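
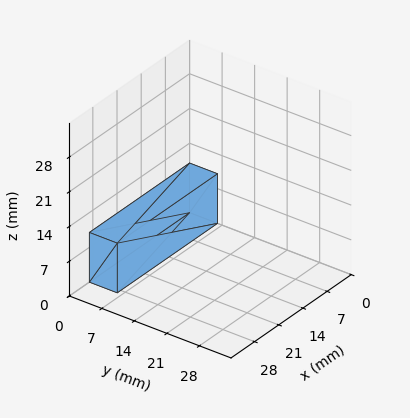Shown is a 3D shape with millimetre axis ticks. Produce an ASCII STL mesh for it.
Reading the render: the shape is a rectangular box, roughly 29 × 6 mm footprint and 10 mm tall (dimensions read to the nearest mm from the axis ticks). For the STL, each face is triangulated and given an outward normal.

solid part
  facet normal 0.0000 0.0000 -1.0000
    outer loop
      vertex 29.00 6.00 0.00
      vertex 29.00 0.00 0.00
      vertex 0.00 0.00 0.00
    endloop
  endfacet
  facet normal 0.0000 0.0000 -1.0000
    outer loop
      vertex 0.00 6.00 0.00
      vertex 29.00 6.00 0.00
      vertex 0.00 0.00 0.00
    endloop
  endfacet
  facet normal 0.0000 0.0000 1.0000
    outer loop
      vertex 0.00 0.00 10.00
      vertex 29.00 0.00 10.00
      vertex 29.00 6.00 10.00
    endloop
  endfacet
  facet normal 0.0000 0.0000 1.0000
    outer loop
      vertex 0.00 0.00 10.00
      vertex 29.00 6.00 10.00
      vertex 0.00 6.00 10.00
    endloop
  endfacet
  facet normal 0.0000 -1.0000 0.0000
    outer loop
      vertex 0.00 0.00 0.00
      vertex 29.00 0.00 0.00
      vertex 29.00 0.00 10.00
    endloop
  endfacet
  facet normal 0.0000 -1.0000 0.0000
    outer loop
      vertex 0.00 0.00 0.00
      vertex 29.00 0.00 10.00
      vertex 0.00 0.00 10.00
    endloop
  endfacet
  facet normal 0.0000 1.0000 0.0000
    outer loop
      vertex 29.00 6.00 10.00
      vertex 29.00 6.00 0.00
      vertex 0.00 6.00 0.00
    endloop
  endfacet
  facet normal 0.0000 1.0000 0.0000
    outer loop
      vertex 0.00 6.00 10.00
      vertex 29.00 6.00 10.00
      vertex 0.00 6.00 0.00
    endloop
  endfacet
  facet normal -1.0000 0.0000 0.0000
    outer loop
      vertex 0.00 6.00 10.00
      vertex 0.00 6.00 0.00
      vertex 0.00 0.00 0.00
    endloop
  endfacet
  facet normal -1.0000 0.0000 0.0000
    outer loop
      vertex 0.00 0.00 10.00
      vertex 0.00 6.00 10.00
      vertex 0.00 0.00 0.00
    endloop
  endfacet
  facet normal 1.0000 0.0000 0.0000
    outer loop
      vertex 29.00 0.00 0.00
      vertex 29.00 6.00 0.00
      vertex 29.00 6.00 10.00
    endloop
  endfacet
  facet normal 1.0000 0.0000 0.0000
    outer loop
      vertex 29.00 0.00 0.00
      vertex 29.00 6.00 10.00
      vertex 29.00 0.00 10.00
    endloop
  endfacet
endsolid part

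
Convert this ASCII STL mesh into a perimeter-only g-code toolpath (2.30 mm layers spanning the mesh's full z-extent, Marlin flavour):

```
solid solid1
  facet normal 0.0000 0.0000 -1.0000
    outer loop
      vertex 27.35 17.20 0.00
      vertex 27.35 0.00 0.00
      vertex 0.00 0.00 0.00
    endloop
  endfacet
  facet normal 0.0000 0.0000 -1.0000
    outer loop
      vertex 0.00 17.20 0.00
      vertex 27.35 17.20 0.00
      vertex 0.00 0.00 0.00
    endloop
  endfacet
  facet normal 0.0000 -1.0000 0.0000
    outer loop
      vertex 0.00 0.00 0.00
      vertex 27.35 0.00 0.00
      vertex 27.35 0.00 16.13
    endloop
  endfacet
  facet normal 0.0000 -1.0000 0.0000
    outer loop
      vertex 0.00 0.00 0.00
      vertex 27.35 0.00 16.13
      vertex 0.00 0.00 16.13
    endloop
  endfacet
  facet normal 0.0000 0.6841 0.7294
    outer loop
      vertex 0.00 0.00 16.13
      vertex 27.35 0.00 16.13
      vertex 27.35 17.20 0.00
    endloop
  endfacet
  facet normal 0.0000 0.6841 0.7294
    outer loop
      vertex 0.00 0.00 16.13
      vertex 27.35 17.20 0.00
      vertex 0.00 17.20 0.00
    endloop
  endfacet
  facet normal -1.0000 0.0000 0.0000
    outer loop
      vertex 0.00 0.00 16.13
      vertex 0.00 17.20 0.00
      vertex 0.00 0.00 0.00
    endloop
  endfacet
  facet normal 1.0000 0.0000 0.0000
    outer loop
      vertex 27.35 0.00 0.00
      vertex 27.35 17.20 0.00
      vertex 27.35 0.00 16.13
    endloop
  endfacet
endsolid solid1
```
; perimeter-only toolpath
G21 ; units = mm
G90 ; absolute positioning
G28 ; home
; layer 1
G0 Z2.30
G0 X0.00 Y0.00
G1 X27.35 Y0.00
G1 X27.35 Y14.74
G1 X0.00 Y14.74
G1 X0.00 Y0.00
; layer 2
G0 Z4.61
G0 X0.00 Y0.00
G1 X27.35 Y0.00
G1 X27.35 Y12.29
G1 X0.00 Y12.29
G1 X0.00 Y0.00
; layer 3
G0 Z6.91
G0 X0.00 Y0.00
G1 X27.35 Y0.00
G1 X27.35 Y9.83
G1 X0.00 Y9.83
G1 X0.00 Y0.00
; layer 4
G0 Z9.22
G0 X0.00 Y0.00
G1 X27.35 Y0.00
G1 X27.35 Y7.37
G1 X0.00 Y7.37
G1 X0.00 Y0.00
; layer 5
G0 Z11.52
G0 X0.00 Y0.00
G1 X27.35 Y0.00
G1 X27.35 Y4.91
G1 X0.00 Y4.91
G1 X0.00 Y0.00
; layer 6
G0 Z13.83
G0 X0.00 Y0.00
G1 X27.35 Y0.00
G1 X27.35 Y2.46
G1 X0.00 Y2.46
G1 X0.00 Y0.00
M2 ; end

The solid is a wedge (ramp): 27.4 × 17.2 mm base, rising to 16.1 mm along the y=0 edge and sloping linearly to z=0 at y=17.2. Slicing at Δz = 2.30 mm — 7 equal slices spanning the solid's height, so layer i sits at z = i·h/7 — gives 6 non-empty perimeters. Each is a 4-segment closed polygon; G0 lifts to the layer z and rapids to the start vertex, then G1 traces the edges. The cross-section shrinks linearly with z (the slice at the apex is degenerate and omitted).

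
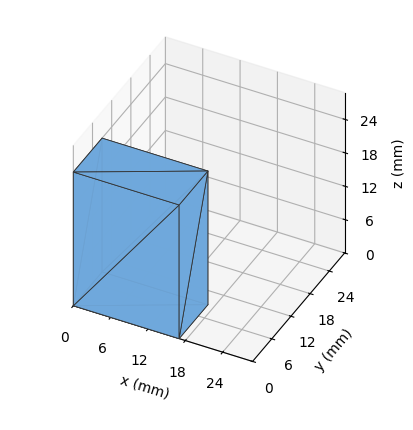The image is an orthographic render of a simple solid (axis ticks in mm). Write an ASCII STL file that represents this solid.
Reading the render: the shape is a rectangular box, roughly 17 × 9 mm footprint and 24 mm tall (dimensions read to the nearest mm from the axis ticks). For the STL, each face is triangulated and given an outward normal.

solid part
  facet normal 0.0000 0.0000 -1.0000
    outer loop
      vertex 17.00 9.00 0.00
      vertex 17.00 0.00 0.00
      vertex 0.00 0.00 0.00
    endloop
  endfacet
  facet normal 0.0000 0.0000 -1.0000
    outer loop
      vertex 0.00 9.00 0.00
      vertex 17.00 9.00 0.00
      vertex 0.00 0.00 0.00
    endloop
  endfacet
  facet normal 0.0000 0.0000 1.0000
    outer loop
      vertex 0.00 0.00 24.00
      vertex 17.00 0.00 24.00
      vertex 17.00 9.00 24.00
    endloop
  endfacet
  facet normal 0.0000 0.0000 1.0000
    outer loop
      vertex 0.00 0.00 24.00
      vertex 17.00 9.00 24.00
      vertex 0.00 9.00 24.00
    endloop
  endfacet
  facet normal 0.0000 -1.0000 0.0000
    outer loop
      vertex 0.00 0.00 0.00
      vertex 17.00 0.00 0.00
      vertex 17.00 0.00 24.00
    endloop
  endfacet
  facet normal 0.0000 -1.0000 0.0000
    outer loop
      vertex 0.00 0.00 0.00
      vertex 17.00 0.00 24.00
      vertex 0.00 0.00 24.00
    endloop
  endfacet
  facet normal 0.0000 1.0000 0.0000
    outer loop
      vertex 17.00 9.00 24.00
      vertex 17.00 9.00 0.00
      vertex 0.00 9.00 0.00
    endloop
  endfacet
  facet normal 0.0000 1.0000 0.0000
    outer loop
      vertex 0.00 9.00 24.00
      vertex 17.00 9.00 24.00
      vertex 0.00 9.00 0.00
    endloop
  endfacet
  facet normal -1.0000 0.0000 0.0000
    outer loop
      vertex 0.00 9.00 24.00
      vertex 0.00 9.00 0.00
      vertex 0.00 0.00 0.00
    endloop
  endfacet
  facet normal -1.0000 0.0000 0.0000
    outer loop
      vertex 0.00 0.00 24.00
      vertex 0.00 9.00 24.00
      vertex 0.00 0.00 0.00
    endloop
  endfacet
  facet normal 1.0000 0.0000 0.0000
    outer loop
      vertex 17.00 0.00 0.00
      vertex 17.00 9.00 0.00
      vertex 17.00 9.00 24.00
    endloop
  endfacet
  facet normal 1.0000 0.0000 0.0000
    outer loop
      vertex 17.00 0.00 0.00
      vertex 17.00 9.00 24.00
      vertex 17.00 0.00 24.00
    endloop
  endfacet
endsolid part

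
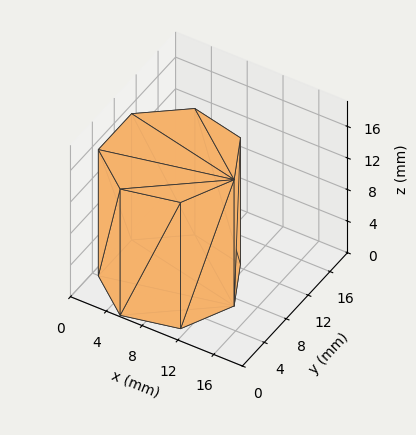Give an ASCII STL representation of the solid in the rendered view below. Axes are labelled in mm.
Reading the render: the shape is a regular 7-sided prism (a cylinder approximated with 7 flat sides), circumscribed radius ≈ 7 mm, height ≈ 16 mm (dimensions read to the nearest mm from the axis ticks). For the STL, each face is triangulated and given an outward normal.

solid part
  facet normal 0.0000 0.0000 -1.0000
    outer loop
      vertex 5.44 13.82 0.00
      vertex 11.36 12.47 0.00
      vertex 14.00 7.00 0.00
    endloop
  endfacet
  facet normal 0.0000 0.0000 -1.0000
    outer loop
      vertex 0.69 10.04 0.00
      vertex 5.44 13.82 0.00
      vertex 14.00 7.00 0.00
    endloop
  endfacet
  facet normal 0.0000 0.0000 -1.0000
    outer loop
      vertex 0.69 3.96 0.00
      vertex 0.69 10.04 0.00
      vertex 14.00 7.00 0.00
    endloop
  endfacet
  facet normal 0.0000 0.0000 -1.0000
    outer loop
      vertex 5.44 0.18 0.00
      vertex 0.69 3.96 0.00
      vertex 14.00 7.00 0.00
    endloop
  endfacet
  facet normal 0.0000 0.0000 -1.0000
    outer loop
      vertex 11.36 1.53 0.00
      vertex 5.44 0.18 0.00
      vertex 14.00 7.00 0.00
    endloop
  endfacet
  facet normal 0.0000 0.0000 1.0000
    outer loop
      vertex 14.00 7.00 16.00
      vertex 11.36 12.47 16.00
      vertex 5.44 13.82 16.00
    endloop
  endfacet
  facet normal 0.0000 0.0000 1.0000
    outer loop
      vertex 14.00 7.00 16.00
      vertex 5.44 13.82 16.00
      vertex 0.69 10.04 16.00
    endloop
  endfacet
  facet normal 0.0000 0.0000 1.0000
    outer loop
      vertex 14.00 7.00 16.00
      vertex 0.69 10.04 16.00
      vertex 0.69 3.96 16.00
    endloop
  endfacet
  facet normal 0.0000 0.0000 1.0000
    outer loop
      vertex 14.00 7.00 16.00
      vertex 0.69 3.96 16.00
      vertex 5.44 0.18 16.00
    endloop
  endfacet
  facet normal 0.0000 0.0000 1.0000
    outer loop
      vertex 14.00 7.00 16.00
      vertex 5.44 0.18 16.00
      vertex 11.36 1.53 16.00
    endloop
  endfacet
  facet normal 0.9006 0.4347 0.0000
    outer loop
      vertex 14.00 7.00 0.00
      vertex 11.36 12.47 0.00
      vertex 11.36 12.47 16.00
    endloop
  endfacet
  facet normal 0.9006 0.4347 0.0000
    outer loop
      vertex 14.00 7.00 0.00
      vertex 11.36 12.47 16.00
      vertex 14.00 7.00 16.00
    endloop
  endfacet
  facet normal 0.2223 0.9750 0.0000
    outer loop
      vertex 11.36 12.47 0.00
      vertex 5.44 13.82 0.00
      vertex 5.44 13.82 16.00
    endloop
  endfacet
  facet normal 0.2223 0.9750 0.0000
    outer loop
      vertex 11.36 12.47 0.00
      vertex 5.44 13.82 16.00
      vertex 11.36 12.47 16.00
    endloop
  endfacet
  facet normal -0.6227 0.7825 0.0000
    outer loop
      vertex 5.44 13.82 0.00
      vertex 0.69 10.04 0.00
      vertex 0.69 10.04 16.00
    endloop
  endfacet
  facet normal -0.6227 0.7825 0.0000
    outer loop
      vertex 5.44 13.82 0.00
      vertex 0.69 10.04 16.00
      vertex 5.44 13.82 16.00
    endloop
  endfacet
  facet normal -1.0000 0.0000 0.0000
    outer loop
      vertex 0.69 10.04 0.00
      vertex 0.69 3.96 0.00
      vertex 0.69 3.96 16.00
    endloop
  endfacet
  facet normal -1.0000 0.0000 0.0000
    outer loop
      vertex 0.69 10.04 0.00
      vertex 0.69 3.96 16.00
      vertex 0.69 10.04 16.00
    endloop
  endfacet
  facet normal -0.6227 -0.7825 0.0000
    outer loop
      vertex 0.69 3.96 0.00
      vertex 5.44 0.18 0.00
      vertex 5.44 0.18 16.00
    endloop
  endfacet
  facet normal -0.6227 -0.7825 0.0000
    outer loop
      vertex 0.69 3.96 0.00
      vertex 5.44 0.18 16.00
      vertex 0.69 3.96 16.00
    endloop
  endfacet
  facet normal 0.2223 -0.9750 0.0000
    outer loop
      vertex 5.44 0.18 0.00
      vertex 11.36 1.53 0.00
      vertex 11.36 1.53 16.00
    endloop
  endfacet
  facet normal 0.2223 -0.9750 0.0000
    outer loop
      vertex 5.44 0.18 0.00
      vertex 11.36 1.53 16.00
      vertex 5.44 0.18 16.00
    endloop
  endfacet
  facet normal 0.9006 -0.4347 0.0000
    outer loop
      vertex 11.36 1.53 0.00
      vertex 14.00 7.00 0.00
      vertex 14.00 7.00 16.00
    endloop
  endfacet
  facet normal 0.9006 -0.4347 0.0000
    outer loop
      vertex 11.36 1.53 0.00
      vertex 14.00 7.00 16.00
      vertex 11.36 1.53 16.00
    endloop
  endfacet
endsolid part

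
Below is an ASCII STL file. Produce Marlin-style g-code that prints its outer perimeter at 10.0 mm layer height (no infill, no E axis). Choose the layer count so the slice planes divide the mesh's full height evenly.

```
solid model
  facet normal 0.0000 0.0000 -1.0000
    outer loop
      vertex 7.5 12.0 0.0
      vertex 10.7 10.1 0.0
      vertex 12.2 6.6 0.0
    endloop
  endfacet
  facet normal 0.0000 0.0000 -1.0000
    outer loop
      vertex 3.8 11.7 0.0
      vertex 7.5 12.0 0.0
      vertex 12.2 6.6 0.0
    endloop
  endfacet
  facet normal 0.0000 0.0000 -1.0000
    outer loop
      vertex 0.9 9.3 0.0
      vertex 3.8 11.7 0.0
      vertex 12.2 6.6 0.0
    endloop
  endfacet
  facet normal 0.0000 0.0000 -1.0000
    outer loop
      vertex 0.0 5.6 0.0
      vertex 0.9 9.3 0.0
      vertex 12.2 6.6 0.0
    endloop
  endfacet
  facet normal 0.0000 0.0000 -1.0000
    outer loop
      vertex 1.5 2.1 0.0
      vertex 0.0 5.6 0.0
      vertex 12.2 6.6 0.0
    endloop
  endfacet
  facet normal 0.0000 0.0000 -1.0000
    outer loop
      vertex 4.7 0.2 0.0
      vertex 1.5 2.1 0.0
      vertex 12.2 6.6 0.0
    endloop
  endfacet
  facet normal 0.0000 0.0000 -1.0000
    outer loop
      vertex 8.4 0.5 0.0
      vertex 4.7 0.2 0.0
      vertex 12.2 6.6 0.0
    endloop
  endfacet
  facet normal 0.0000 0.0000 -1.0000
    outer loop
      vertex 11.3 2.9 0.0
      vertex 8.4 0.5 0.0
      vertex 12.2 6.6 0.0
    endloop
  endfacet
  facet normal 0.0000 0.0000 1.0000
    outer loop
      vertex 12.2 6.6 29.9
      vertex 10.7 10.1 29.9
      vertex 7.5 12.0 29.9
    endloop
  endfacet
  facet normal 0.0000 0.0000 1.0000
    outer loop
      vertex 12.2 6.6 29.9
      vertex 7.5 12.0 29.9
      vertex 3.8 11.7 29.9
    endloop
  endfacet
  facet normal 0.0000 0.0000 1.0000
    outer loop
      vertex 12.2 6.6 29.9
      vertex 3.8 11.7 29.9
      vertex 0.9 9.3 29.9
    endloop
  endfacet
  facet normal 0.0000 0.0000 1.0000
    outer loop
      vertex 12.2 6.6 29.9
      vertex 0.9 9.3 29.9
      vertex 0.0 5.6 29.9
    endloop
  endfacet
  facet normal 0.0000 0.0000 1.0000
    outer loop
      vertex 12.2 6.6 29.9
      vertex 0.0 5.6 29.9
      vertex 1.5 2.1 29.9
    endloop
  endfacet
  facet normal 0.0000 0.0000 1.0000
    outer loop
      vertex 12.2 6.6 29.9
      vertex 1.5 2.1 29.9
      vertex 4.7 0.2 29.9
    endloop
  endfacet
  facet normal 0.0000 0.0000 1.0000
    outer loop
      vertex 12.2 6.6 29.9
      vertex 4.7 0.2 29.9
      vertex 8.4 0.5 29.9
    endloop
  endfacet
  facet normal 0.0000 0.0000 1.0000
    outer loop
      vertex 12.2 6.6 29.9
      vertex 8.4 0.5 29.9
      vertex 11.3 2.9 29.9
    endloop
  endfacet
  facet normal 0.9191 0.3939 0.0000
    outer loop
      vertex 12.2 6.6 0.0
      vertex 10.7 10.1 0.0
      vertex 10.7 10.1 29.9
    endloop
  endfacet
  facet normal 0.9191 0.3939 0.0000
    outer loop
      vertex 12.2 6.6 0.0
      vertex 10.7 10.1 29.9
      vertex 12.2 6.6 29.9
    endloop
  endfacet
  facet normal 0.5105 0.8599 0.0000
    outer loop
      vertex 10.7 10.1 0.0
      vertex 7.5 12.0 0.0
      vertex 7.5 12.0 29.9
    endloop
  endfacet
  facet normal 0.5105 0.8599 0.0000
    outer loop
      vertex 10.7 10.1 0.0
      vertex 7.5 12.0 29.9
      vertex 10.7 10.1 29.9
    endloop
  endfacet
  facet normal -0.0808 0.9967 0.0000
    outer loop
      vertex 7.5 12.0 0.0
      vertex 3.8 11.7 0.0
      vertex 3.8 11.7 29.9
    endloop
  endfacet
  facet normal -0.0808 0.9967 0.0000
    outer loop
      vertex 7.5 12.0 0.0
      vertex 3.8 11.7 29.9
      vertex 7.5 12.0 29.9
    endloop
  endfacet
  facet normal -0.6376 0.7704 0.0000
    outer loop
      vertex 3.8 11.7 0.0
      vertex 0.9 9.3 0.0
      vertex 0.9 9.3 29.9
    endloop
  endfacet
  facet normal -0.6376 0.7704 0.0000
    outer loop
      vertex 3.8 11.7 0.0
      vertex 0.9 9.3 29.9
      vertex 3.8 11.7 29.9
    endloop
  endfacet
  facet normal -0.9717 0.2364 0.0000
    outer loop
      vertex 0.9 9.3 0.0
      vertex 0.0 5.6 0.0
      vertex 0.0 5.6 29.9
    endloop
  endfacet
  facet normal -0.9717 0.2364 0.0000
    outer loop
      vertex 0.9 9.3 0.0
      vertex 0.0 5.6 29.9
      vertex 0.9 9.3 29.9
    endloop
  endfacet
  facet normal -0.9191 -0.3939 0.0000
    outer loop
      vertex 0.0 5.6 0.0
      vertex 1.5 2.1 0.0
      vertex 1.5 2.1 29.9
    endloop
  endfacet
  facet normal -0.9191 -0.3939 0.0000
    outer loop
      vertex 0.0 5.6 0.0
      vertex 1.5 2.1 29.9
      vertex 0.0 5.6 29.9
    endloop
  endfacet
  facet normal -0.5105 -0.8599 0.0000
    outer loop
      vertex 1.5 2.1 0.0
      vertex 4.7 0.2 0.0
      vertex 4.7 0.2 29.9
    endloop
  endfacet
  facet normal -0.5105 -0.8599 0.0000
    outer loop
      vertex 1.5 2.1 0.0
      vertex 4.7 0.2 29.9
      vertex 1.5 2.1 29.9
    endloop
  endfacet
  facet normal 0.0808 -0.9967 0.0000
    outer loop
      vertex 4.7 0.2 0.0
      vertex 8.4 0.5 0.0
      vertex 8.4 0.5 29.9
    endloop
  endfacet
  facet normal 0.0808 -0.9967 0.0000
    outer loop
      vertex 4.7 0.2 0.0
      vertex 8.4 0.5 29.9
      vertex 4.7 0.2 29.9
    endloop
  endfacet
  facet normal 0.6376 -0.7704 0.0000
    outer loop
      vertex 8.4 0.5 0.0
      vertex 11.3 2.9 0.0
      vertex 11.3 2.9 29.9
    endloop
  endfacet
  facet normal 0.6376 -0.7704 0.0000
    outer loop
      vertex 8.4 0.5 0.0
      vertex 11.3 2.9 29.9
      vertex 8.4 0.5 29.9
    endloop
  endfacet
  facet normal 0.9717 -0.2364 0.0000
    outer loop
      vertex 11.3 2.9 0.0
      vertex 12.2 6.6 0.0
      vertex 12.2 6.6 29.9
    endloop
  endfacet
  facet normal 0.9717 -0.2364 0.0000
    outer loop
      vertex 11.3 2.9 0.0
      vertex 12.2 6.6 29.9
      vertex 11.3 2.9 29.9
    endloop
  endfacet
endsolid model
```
; perimeter-only toolpath
G21 ; units = mm
G90 ; absolute positioning
G28 ; home
; layer 1
G0 Z10.0
G0 X12.2 Y6.6
G1 X10.7 Y10.1
G1 X7.5 Y12.0
G1 X3.8 Y11.7
G1 X0.9 Y9.3
G1 X0.0 Y5.6
G1 X1.5 Y2.1
G1 X4.7 Y0.2
G1 X8.4 Y0.5
G1 X11.3 Y2.9
G1 X12.2 Y6.6
; layer 2
G0 Z19.9
G0 X12.2 Y6.6
G1 X10.7 Y10.1
G1 X7.5 Y12.0
G1 X3.8 Y11.7
G1 X0.9 Y9.3
G1 X0.0 Y5.6
G1 X1.5 Y2.1
G1 X4.7 Y0.2
G1 X8.4 Y0.5
G1 X11.3 Y2.9
G1 X12.2 Y6.6
; layer 3
G0 Z29.9
G0 X12.2 Y6.6
G1 X10.7 Y10.1
G1 X7.5 Y12.0
G1 X3.8 Y11.7
G1 X0.9 Y9.3
G1 X0.0 Y5.6
G1 X1.5 Y2.1
G1 X4.7 Y0.2
G1 X8.4 Y0.5
G1 X11.3 Y2.9
G1 X12.2 Y6.6
M2 ; end

The solid is a regular 10-sided prism (a cylinder approximated with 10 flat sides), circumscribed radius ≈ 6.1 mm, height ≈ 29.9 mm. Slicing at Δz = 10.0 mm — 3 equal slices spanning the solid's height, so layer i sits at z = i·h/3 — gives 3 non-empty perimeters. Each is a 10-segment closed polygon; G0 lifts to the layer z and rapids to the start vertex, then G1 traces the edges.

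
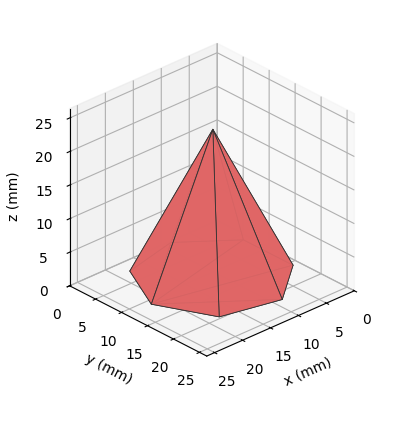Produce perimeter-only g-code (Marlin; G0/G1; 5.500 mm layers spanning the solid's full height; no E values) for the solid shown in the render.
Reading the render: the shape is a regular 7-sided pyramid, base circumscribed radius ≈ 11 mm, apex at z ≈ 22 mm (dimensions read to the nearest mm from the axis ticks). For the g-code, the solid's height is divided into equal slices at the stated Δz and each level perimeter traced with G1 moves after a G0 lift.

; perimeter-only toolpath
G21 ; units = mm
G90 ; absolute positioning
G28 ; home
; layer 1
G0 Z5.500
G0 X19.250 Y11.000
G1 X16.143 Y17.450
G1 X9.164 Y19.043
G1 X3.567 Y14.580
G1 X3.567 Y7.420
G1 X9.164 Y2.957
G1 X16.143 Y4.550
G1 X19.250 Y11.000
; layer 2
G0 Z11.000
G0 X16.500 Y11.000
G1 X14.429 Y15.300
G1 X9.776 Y16.362
G1 X6.045 Y13.386
G1 X6.045 Y8.614
G1 X9.776 Y5.638
G1 X14.429 Y6.700
G1 X16.500 Y11.000
; layer 3
G0 Z16.500
G0 X13.750 Y11.000
G1 X12.715 Y13.150
G1 X10.388 Y13.681
G1 X8.522 Y12.193
G1 X8.522 Y9.807
G1 X10.388 Y8.319
G1 X12.715 Y8.850
G1 X13.750 Y11.000
M2 ; end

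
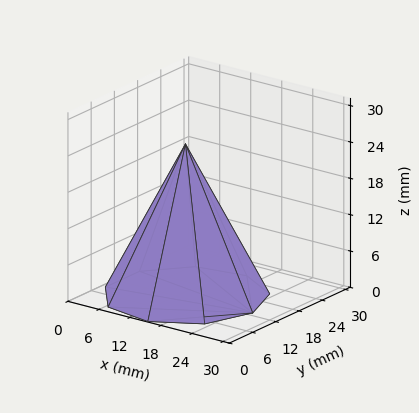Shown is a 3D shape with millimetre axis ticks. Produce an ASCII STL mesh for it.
Reading the render: the shape is a regular 9-sided pyramid, base circumscribed radius ≈ 13 mm, apex at z ≈ 25 mm (dimensions read to the nearest mm from the axis ticks). For the STL, each face is triangulated and given an outward normal.

solid part
  facet normal 0.0000 0.0000 -1.0000
    outer loop
      vertex 15.3 25.8 0.0
      vertex 23.0 21.4 0.0
      vertex 26.0 13.0 0.0
    endloop
  endfacet
  facet normal 0.0000 0.0000 -1.0000
    outer loop
      vertex 6.5 24.3 0.0
      vertex 15.3 25.8 0.0
      vertex 26.0 13.0 0.0
    endloop
  endfacet
  facet normal 0.0000 0.0000 -1.0000
    outer loop
      vertex 0.8 17.4 0.0
      vertex 6.5 24.3 0.0
      vertex 26.0 13.0 0.0
    endloop
  endfacet
  facet normal 0.0000 0.0000 -1.0000
    outer loop
      vertex 0.8 8.6 0.0
      vertex 0.8 17.4 0.0
      vertex 26.0 13.0 0.0
    endloop
  endfacet
  facet normal 0.0000 0.0000 -1.0000
    outer loop
      vertex 6.5 1.7 0.0
      vertex 0.8 8.6 0.0
      vertex 26.0 13.0 0.0
    endloop
  endfacet
  facet normal 0.0000 0.0000 -1.0000
    outer loop
      vertex 15.3 0.2 0.0
      vertex 6.5 1.7 0.0
      vertex 26.0 13.0 0.0
    endloop
  endfacet
  facet normal 0.0000 0.0000 -1.0000
    outer loop
      vertex 23.0 4.6 0.0
      vertex 15.3 0.2 0.0
      vertex 26.0 13.0 0.0
    endloop
  endfacet
  facet normal 0.8458 0.3021 0.4398
    outer loop
      vertex 26.0 13.0 0.0
      vertex 23.0 21.4 0.0
      vertex 13.0 13.0 25.0
    endloop
  endfacet
  facet normal 0.4455 0.7796 0.4401
    outer loop
      vertex 23.0 21.4 0.0
      vertex 15.3 25.8 0.0
      vertex 13.0 13.0 25.0
    endloop
  endfacet
  facet normal -0.1509 0.8855 0.4395
    outer loop
      vertex 15.3 25.8 0.0
      vertex 6.5 24.3 0.0
      vertex 13.0 13.0 25.0
    endloop
  endfacet
  facet normal -0.6928 0.5723 0.4388
    outer loop
      vertex 6.5 24.3 0.0
      vertex 0.8 17.4 0.0
      vertex 13.0 13.0 25.0
    endloop
  endfacet
  facet normal -0.8987 0.0000 0.4386
    outer loop
      vertex 0.8 17.4 0.0
      vertex 0.8 8.6 0.0
      vertex 13.0 13.0 25.0
    endloop
  endfacet
  facet normal -0.6928 -0.5723 0.4388
    outer loop
      vertex 0.8 8.6 0.0
      vertex 6.5 1.7 0.0
      vertex 13.0 13.0 25.0
    endloop
  endfacet
  facet normal -0.1509 -0.8855 0.4395
    outer loop
      vertex 6.5 1.7 0.0
      vertex 15.3 0.2 0.0
      vertex 13.0 13.0 25.0
    endloop
  endfacet
  facet normal 0.4455 -0.7796 0.4401
    outer loop
      vertex 15.3 0.2 0.0
      vertex 23.0 4.6 0.0
      vertex 13.0 13.0 25.0
    endloop
  endfacet
  facet normal 0.8458 -0.3021 0.4398
    outer loop
      vertex 23.0 4.6 0.0
      vertex 26.0 13.0 0.0
      vertex 13.0 13.0 25.0
    endloop
  endfacet
endsolid part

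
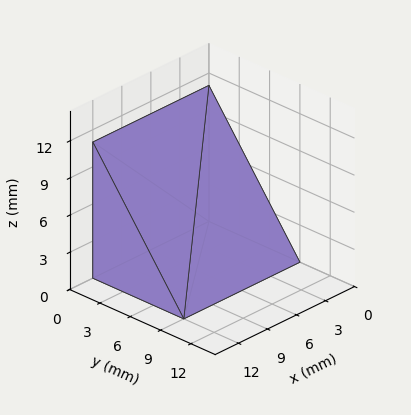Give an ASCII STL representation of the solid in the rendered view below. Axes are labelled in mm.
Reading the render: the shape is a wedge (ramp): 12 × 9 mm base, rising to 11 mm along the y=0 edge and sloping linearly to z=0 at y=9 (dimensions read to the nearest mm from the axis ticks). For the STL, each face is triangulated and given an outward normal.

solid part
  facet normal 0.0000 0.0000 -1.0000
    outer loop
      vertex 12.00 9.00 0.00
      vertex 12.00 0.00 0.00
      vertex 0.00 0.00 0.00
    endloop
  endfacet
  facet normal 0.0000 0.0000 -1.0000
    outer loop
      vertex 0.00 9.00 0.00
      vertex 12.00 9.00 0.00
      vertex 0.00 0.00 0.00
    endloop
  endfacet
  facet normal 0.0000 -1.0000 0.0000
    outer loop
      vertex 0.00 0.00 0.00
      vertex 12.00 0.00 0.00
      vertex 12.00 0.00 11.00
    endloop
  endfacet
  facet normal 0.0000 -1.0000 0.0000
    outer loop
      vertex 0.00 0.00 0.00
      vertex 12.00 0.00 11.00
      vertex 0.00 0.00 11.00
    endloop
  endfacet
  facet normal 0.0000 0.7740 0.6332
    outer loop
      vertex 0.00 0.00 11.00
      vertex 12.00 0.00 11.00
      vertex 12.00 9.00 0.00
    endloop
  endfacet
  facet normal 0.0000 0.7740 0.6332
    outer loop
      vertex 0.00 0.00 11.00
      vertex 12.00 9.00 0.00
      vertex 0.00 9.00 0.00
    endloop
  endfacet
  facet normal -1.0000 0.0000 0.0000
    outer loop
      vertex 0.00 0.00 11.00
      vertex 0.00 9.00 0.00
      vertex 0.00 0.00 0.00
    endloop
  endfacet
  facet normal 1.0000 0.0000 0.0000
    outer loop
      vertex 12.00 0.00 0.00
      vertex 12.00 9.00 0.00
      vertex 12.00 0.00 11.00
    endloop
  endfacet
endsolid part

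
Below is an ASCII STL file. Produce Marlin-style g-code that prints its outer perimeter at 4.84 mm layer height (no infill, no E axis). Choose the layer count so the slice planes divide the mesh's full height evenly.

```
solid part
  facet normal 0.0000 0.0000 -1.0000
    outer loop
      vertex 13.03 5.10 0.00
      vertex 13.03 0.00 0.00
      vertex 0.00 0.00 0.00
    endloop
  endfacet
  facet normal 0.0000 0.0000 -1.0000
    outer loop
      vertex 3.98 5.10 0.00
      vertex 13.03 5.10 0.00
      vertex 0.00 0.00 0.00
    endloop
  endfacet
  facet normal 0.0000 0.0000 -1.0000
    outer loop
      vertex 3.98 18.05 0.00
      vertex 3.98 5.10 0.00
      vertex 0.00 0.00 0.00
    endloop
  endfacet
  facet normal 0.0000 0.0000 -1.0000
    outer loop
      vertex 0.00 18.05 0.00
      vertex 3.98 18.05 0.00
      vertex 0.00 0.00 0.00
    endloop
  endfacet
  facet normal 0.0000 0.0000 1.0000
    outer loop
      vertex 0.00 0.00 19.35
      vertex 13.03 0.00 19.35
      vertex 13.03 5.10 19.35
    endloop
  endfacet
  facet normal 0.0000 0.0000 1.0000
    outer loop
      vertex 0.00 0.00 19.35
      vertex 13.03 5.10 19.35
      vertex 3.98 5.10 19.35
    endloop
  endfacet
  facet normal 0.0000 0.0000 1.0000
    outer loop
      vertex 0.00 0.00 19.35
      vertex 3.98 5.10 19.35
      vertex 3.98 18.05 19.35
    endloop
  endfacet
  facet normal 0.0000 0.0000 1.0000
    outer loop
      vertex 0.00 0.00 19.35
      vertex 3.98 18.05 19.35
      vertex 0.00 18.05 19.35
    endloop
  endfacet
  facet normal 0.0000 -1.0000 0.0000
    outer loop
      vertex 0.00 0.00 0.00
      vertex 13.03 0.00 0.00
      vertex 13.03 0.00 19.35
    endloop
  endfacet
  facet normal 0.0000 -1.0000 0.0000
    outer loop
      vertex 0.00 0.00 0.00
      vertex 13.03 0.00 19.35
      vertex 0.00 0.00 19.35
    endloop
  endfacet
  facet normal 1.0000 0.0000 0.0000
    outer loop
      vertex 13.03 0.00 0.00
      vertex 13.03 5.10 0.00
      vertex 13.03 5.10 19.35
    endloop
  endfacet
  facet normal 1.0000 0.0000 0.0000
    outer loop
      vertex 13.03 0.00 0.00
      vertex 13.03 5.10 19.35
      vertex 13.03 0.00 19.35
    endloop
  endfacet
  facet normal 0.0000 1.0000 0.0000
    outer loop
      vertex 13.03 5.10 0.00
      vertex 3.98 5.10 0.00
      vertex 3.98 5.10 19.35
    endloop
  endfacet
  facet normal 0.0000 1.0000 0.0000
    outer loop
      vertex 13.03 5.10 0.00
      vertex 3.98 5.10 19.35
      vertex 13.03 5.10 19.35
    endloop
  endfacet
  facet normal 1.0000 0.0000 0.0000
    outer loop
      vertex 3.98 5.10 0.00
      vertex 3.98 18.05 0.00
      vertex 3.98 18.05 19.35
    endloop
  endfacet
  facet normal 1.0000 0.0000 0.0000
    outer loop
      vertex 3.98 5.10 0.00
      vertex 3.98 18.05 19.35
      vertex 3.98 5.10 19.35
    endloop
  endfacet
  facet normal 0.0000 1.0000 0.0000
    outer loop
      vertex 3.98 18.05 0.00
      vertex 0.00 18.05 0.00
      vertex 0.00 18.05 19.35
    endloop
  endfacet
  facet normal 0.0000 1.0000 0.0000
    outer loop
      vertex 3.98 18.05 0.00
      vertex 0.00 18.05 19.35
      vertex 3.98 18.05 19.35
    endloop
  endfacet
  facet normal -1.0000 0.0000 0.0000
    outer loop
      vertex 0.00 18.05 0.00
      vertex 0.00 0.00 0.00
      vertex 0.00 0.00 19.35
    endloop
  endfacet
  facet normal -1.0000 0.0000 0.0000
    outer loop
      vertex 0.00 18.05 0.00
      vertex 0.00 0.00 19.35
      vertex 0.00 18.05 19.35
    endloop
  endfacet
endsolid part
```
; perimeter-only toolpath
G21 ; units = mm
G90 ; absolute positioning
G28 ; home
; layer 1
G0 Z4.84
G0 X0.00 Y0.00
G1 X13.03 Y0.00
G1 X13.03 Y5.10
G1 X3.98 Y5.10
G1 X3.98 Y18.05
G1 X0.00 Y18.05
G1 X0.00 Y0.00
; layer 2
G0 Z9.68
G0 X0.00 Y0.00
G1 X13.03 Y0.00
G1 X13.03 Y5.10
G1 X3.98 Y5.10
G1 X3.98 Y18.05
G1 X0.00 Y18.05
G1 X0.00 Y0.00
; layer 3
G0 Z14.51
G0 X0.00 Y0.00
G1 X13.03 Y0.00
G1 X13.03 Y5.10
G1 X3.98 Y5.10
G1 X3.98 Y18.05
G1 X0.00 Y18.05
G1 X0.00 Y0.00
; layer 4
G0 Z19.35
G0 X0.00 Y0.00
G1 X13.03 Y0.00
G1 X13.03 Y5.10
G1 X3.98 Y5.10
G1 X3.98 Y18.05
G1 X0.00 Y18.05
G1 X0.00 Y0.00
M2 ; end

The solid is an L-shaped prism: outer 13 × 18.1 mm, arm thicknesses ≈ 5.1 mm (horizontal) and 3.98 mm (vertical), extruded 19.4 mm in z. Slicing at Δz = 4.84 mm — 4 equal slices spanning the solid's height, so layer i sits at z = i·h/4 — gives 4 non-empty perimeters. Each is a 6-segment closed polygon; G0 lifts to the layer z and rapids to the start vertex, then G1 traces the edges.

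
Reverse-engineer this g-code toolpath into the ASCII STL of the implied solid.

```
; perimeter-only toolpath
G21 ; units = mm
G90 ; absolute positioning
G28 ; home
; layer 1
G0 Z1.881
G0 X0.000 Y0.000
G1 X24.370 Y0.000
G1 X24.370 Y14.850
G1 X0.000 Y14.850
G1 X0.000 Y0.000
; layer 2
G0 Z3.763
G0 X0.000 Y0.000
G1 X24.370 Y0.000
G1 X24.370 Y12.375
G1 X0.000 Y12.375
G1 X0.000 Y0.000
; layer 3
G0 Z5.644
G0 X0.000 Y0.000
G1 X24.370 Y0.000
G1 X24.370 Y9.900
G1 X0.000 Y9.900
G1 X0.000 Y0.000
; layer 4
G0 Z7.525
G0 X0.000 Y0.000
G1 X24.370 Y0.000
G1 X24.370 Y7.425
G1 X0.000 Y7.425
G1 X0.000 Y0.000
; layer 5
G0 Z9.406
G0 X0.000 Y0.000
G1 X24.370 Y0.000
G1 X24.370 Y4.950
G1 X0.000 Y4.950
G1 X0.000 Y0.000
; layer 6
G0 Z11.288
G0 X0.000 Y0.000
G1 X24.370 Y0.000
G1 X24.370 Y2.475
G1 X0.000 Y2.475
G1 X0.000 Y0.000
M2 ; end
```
solid part
  facet normal 0.0000 0.0000 -1.0000
    outer loop
      vertex 24.370 17.325 0.000
      vertex 24.370 0.000 0.000
      vertex 0.000 0.000 0.000
    endloop
  endfacet
  facet normal 0.0000 0.0000 -1.0000
    outer loop
      vertex 0.000 17.325 0.000
      vertex 24.370 17.325 0.000
      vertex 0.000 0.000 0.000
    endloop
  endfacet
  facet normal 0.0000 -1.0000 0.0000
    outer loop
      vertex 0.000 0.000 0.000
      vertex 24.370 0.000 0.000
      vertex 24.370 0.000 13.169
    endloop
  endfacet
  facet normal 0.0000 -1.0000 0.0000
    outer loop
      vertex 0.000 0.000 0.000
      vertex 24.370 0.000 13.169
      vertex 0.000 0.000 13.169
    endloop
  endfacet
  facet normal 0.0000 0.6051 0.7961
    outer loop
      vertex 0.000 0.000 13.169
      vertex 24.370 0.000 13.169
      vertex 24.370 17.325 0.000
    endloop
  endfacet
  facet normal 0.0000 0.6051 0.7961
    outer loop
      vertex 0.000 0.000 13.169
      vertex 24.370 17.325 0.000
      vertex 0.000 17.325 0.000
    endloop
  endfacet
  facet normal -1.0000 0.0000 0.0000
    outer loop
      vertex 0.000 0.000 13.169
      vertex 0.000 17.325 0.000
      vertex 0.000 0.000 0.000
    endloop
  endfacet
  facet normal 1.0000 0.0000 0.0000
    outer loop
      vertex 24.370 0.000 0.000
      vertex 24.370 17.325 0.000
      vertex 24.370 0.000 13.169
    endloop
  endfacet
endsolid part

The G0 Z moves step by Δz≈1.881 mm. The G1 loops shrink linearly with z, so the solid tapers from its base footprint up to z≈13.2. Closing with a flat bottom cap and the tapered top and triangulating gives 8 facets — a wedge (ramp): 24.4 × 17.3 mm base, rising to 13.2 mm along the y=0 edge and sloping linearly to z=0 at y=17.3.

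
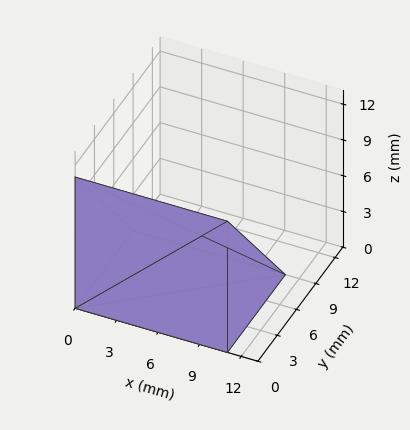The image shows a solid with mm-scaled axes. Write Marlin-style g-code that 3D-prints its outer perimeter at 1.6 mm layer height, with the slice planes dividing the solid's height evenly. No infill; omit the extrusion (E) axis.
Reading the render: the shape is a wedge (ramp): 11 × 9 mm base, rising to 11 mm along the y=0 edge and sloping linearly to z=0 at y=9 (dimensions read to the nearest mm from the axis ticks). For the g-code, the solid's height is divided into equal slices at the stated Δz and each level perimeter traced with G1 moves after a G0 lift.

; perimeter-only toolpath
G21 ; units = mm
G90 ; absolute positioning
G28 ; home
; layer 1
G0 Z1.6
G0 X0.0 Y0.0
G1 X11.0 Y0.0
G1 X11.0 Y7.7
G1 X0.0 Y7.7
G1 X0.0 Y0.0
; layer 2
G0 Z3.1
G0 X0.0 Y0.0
G1 X11.0 Y0.0
G1 X11.0 Y6.4
G1 X0.0 Y6.4
G1 X0.0 Y0.0
; layer 3
G0 Z4.7
G0 X0.0 Y0.0
G1 X11.0 Y0.0
G1 X11.0 Y5.1
G1 X0.0 Y5.1
G1 X0.0 Y0.0
; layer 4
G0 Z6.3
G0 X0.0 Y0.0
G1 X11.0 Y0.0
G1 X11.0 Y3.9
G1 X0.0 Y3.9
G1 X0.0 Y0.0
; layer 5
G0 Z7.9
G0 X0.0 Y0.0
G1 X11.0 Y0.0
G1 X11.0 Y2.6
G1 X0.0 Y2.6
G1 X0.0 Y0.0
; layer 6
G0 Z9.4
G0 X0.0 Y0.0
G1 X11.0 Y0.0
G1 X11.0 Y1.3
G1 X0.0 Y1.3
G1 X0.0 Y0.0
M2 ; end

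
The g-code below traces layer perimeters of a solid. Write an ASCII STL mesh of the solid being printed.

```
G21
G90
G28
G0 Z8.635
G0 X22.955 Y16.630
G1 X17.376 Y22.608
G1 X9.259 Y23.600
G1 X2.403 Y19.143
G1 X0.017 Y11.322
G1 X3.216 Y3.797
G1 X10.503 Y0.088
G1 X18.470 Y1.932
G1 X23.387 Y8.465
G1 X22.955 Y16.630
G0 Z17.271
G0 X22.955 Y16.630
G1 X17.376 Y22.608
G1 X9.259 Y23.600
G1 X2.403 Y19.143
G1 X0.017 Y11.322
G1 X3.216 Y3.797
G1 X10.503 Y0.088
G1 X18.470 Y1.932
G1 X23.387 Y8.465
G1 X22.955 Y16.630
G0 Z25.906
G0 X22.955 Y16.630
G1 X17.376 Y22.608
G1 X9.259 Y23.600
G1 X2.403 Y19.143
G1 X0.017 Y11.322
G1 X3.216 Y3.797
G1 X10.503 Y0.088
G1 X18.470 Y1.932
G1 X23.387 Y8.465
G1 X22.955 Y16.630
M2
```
solid part
  facet normal 0.0000 0.0000 -1.0000
    outer loop
      vertex 9.259 23.600 0.000
      vertex 17.376 22.608 0.000
      vertex 22.955 16.630 0.000
    endloop
  endfacet
  facet normal 0.0000 0.0000 -1.0000
    outer loop
      vertex 2.403 19.143 0.000
      vertex 9.259 23.600 0.000
      vertex 22.955 16.630 0.000
    endloop
  endfacet
  facet normal 0.0000 0.0000 -1.0000
    outer loop
      vertex 0.017 11.322 0.000
      vertex 2.403 19.143 0.000
      vertex 22.955 16.630 0.000
    endloop
  endfacet
  facet normal 0.0000 0.0000 -1.0000
    outer loop
      vertex 3.216 3.797 0.000
      vertex 0.017 11.322 0.000
      vertex 22.955 16.630 0.000
    endloop
  endfacet
  facet normal 0.0000 0.0000 -1.0000
    outer loop
      vertex 10.503 0.088 0.000
      vertex 3.216 3.797 0.000
      vertex 22.955 16.630 0.000
    endloop
  endfacet
  facet normal 0.0000 0.0000 -1.0000
    outer loop
      vertex 18.470 1.932 0.000
      vertex 10.503 0.088 0.000
      vertex 22.955 16.630 0.000
    endloop
  endfacet
  facet normal 0.0000 0.0000 -1.0000
    outer loop
      vertex 23.387 8.465 0.000
      vertex 18.470 1.932 0.000
      vertex 22.955 16.630 0.000
    endloop
  endfacet
  facet normal 0.0000 0.0000 1.0000
    outer loop
      vertex 22.955 16.630 25.906
      vertex 17.376 22.608 25.906
      vertex 9.259 23.600 25.906
    endloop
  endfacet
  facet normal 0.0000 0.0000 1.0000
    outer loop
      vertex 22.955 16.630 25.906
      vertex 9.259 23.600 25.906
      vertex 2.403 19.143 25.906
    endloop
  endfacet
  facet normal 0.0000 0.0000 1.0000
    outer loop
      vertex 22.955 16.630 25.906
      vertex 2.403 19.143 25.906
      vertex 0.017 11.322 25.906
    endloop
  endfacet
  facet normal 0.0000 0.0000 1.0000
    outer loop
      vertex 22.955 16.630 25.906
      vertex 0.017 11.322 25.906
      vertex 3.216 3.797 25.906
    endloop
  endfacet
  facet normal 0.0000 0.0000 1.0000
    outer loop
      vertex 22.955 16.630 25.906
      vertex 3.216 3.797 25.906
      vertex 10.503 0.088 25.906
    endloop
  endfacet
  facet normal 0.0000 0.0000 1.0000
    outer loop
      vertex 22.955 16.630 25.906
      vertex 10.503 0.088 25.906
      vertex 18.470 1.932 25.906
    endloop
  endfacet
  facet normal 0.0000 0.0000 1.0000
    outer loop
      vertex 22.955 16.630 25.906
      vertex 18.470 1.932 25.906
      vertex 23.387 8.465 25.906
    endloop
  endfacet
  facet normal 0.7311 0.6823 0.0000
    outer loop
      vertex 22.955 16.630 0.000
      vertex 17.376 22.608 0.000
      vertex 17.376 22.608 25.906
    endloop
  endfacet
  facet normal 0.7311 0.6823 0.0000
    outer loop
      vertex 22.955 16.630 0.000
      vertex 17.376 22.608 25.906
      vertex 22.955 16.630 25.906
    endloop
  endfacet
  facet normal 0.1213 0.9926 0.0000
    outer loop
      vertex 17.376 22.608 0.000
      vertex 9.259 23.600 0.000
      vertex 9.259 23.600 25.906
    endloop
  endfacet
  facet normal 0.1213 0.9926 0.0000
    outer loop
      vertex 17.376 22.608 0.000
      vertex 9.259 23.600 25.906
      vertex 17.376 22.608 25.906
    endloop
  endfacet
  facet normal -0.5450 0.8384 0.0000
    outer loop
      vertex 9.259 23.600 0.000
      vertex 2.403 19.143 0.000
      vertex 2.403 19.143 25.906
    endloop
  endfacet
  facet normal -0.5450 0.8384 0.0000
    outer loop
      vertex 9.259 23.600 0.000
      vertex 2.403 19.143 25.906
      vertex 9.259 23.600 25.906
    endloop
  endfacet
  facet normal -0.9565 0.2918 0.0000
    outer loop
      vertex 2.403 19.143 0.000
      vertex 0.017 11.322 0.000
      vertex 0.017 11.322 25.906
    endloop
  endfacet
  facet normal -0.9565 0.2918 0.0000
    outer loop
      vertex 2.403 19.143 0.000
      vertex 0.017 11.322 25.906
      vertex 2.403 19.143 25.906
    endloop
  endfacet
  facet normal -0.9203 -0.3912 0.0000
    outer loop
      vertex 0.017 11.322 0.000
      vertex 3.216 3.797 0.000
      vertex 3.216 3.797 25.906
    endloop
  endfacet
  facet normal -0.9203 -0.3912 0.0000
    outer loop
      vertex 0.017 11.322 0.000
      vertex 3.216 3.797 25.906
      vertex 0.017 11.322 25.906
    endloop
  endfacet
  facet normal -0.4536 -0.8912 0.0000
    outer loop
      vertex 3.216 3.797 0.000
      vertex 10.503 0.088 0.000
      vertex 10.503 0.088 25.906
    endloop
  endfacet
  facet normal -0.4536 -0.8912 0.0000
    outer loop
      vertex 3.216 3.797 0.000
      vertex 10.503 0.088 25.906
      vertex 3.216 3.797 25.906
    endloop
  endfacet
  facet normal 0.2255 -0.9742 0.0000
    outer loop
      vertex 10.503 0.088 0.000
      vertex 18.470 1.932 0.000
      vertex 18.470 1.932 25.906
    endloop
  endfacet
  facet normal 0.2255 -0.9742 0.0000
    outer loop
      vertex 10.503 0.088 0.000
      vertex 18.470 1.932 25.906
      vertex 10.503 0.088 25.906
    endloop
  endfacet
  facet normal 0.7990 -0.6013 0.0000
    outer loop
      vertex 18.470 1.932 0.000
      vertex 23.387 8.465 0.000
      vertex 23.387 8.465 25.906
    endloop
  endfacet
  facet normal 0.7990 -0.6013 0.0000
    outer loop
      vertex 18.470 1.932 0.000
      vertex 23.387 8.465 25.906
      vertex 18.470 1.932 25.906
    endloop
  endfacet
  facet normal 0.9986 0.0528 0.0000
    outer loop
      vertex 23.387 8.465 0.000
      vertex 22.955 16.630 0.000
      vertex 22.955 16.630 25.906
    endloop
  endfacet
  facet normal 0.9986 0.0528 0.0000
    outer loop
      vertex 23.387 8.465 0.000
      vertex 22.955 16.630 25.906
      vertex 23.387 8.465 25.906
    endloop
  endfacet
endsolid part

The G0 Z moves step by Δz≈8.635 mm. Every layer's G1 loop is the same polygon, so the solid is a straight extrusion of it from z=0 to z≈25.9. Closing with flat bottom and top caps and triangulating gives 32 facets — a regular 9-sided prism (a cylinder approximated with 9 flat sides), circumscribed radius ≈ 12 mm, height ≈ 25.9 mm.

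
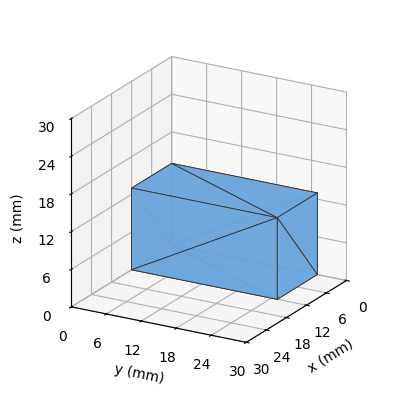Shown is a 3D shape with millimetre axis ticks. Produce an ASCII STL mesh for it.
Reading the render: the shape is a rectangular box, roughly 12 × 25 mm footprint and 13 mm tall (dimensions read to the nearest mm from the axis ticks). For the STL, each face is triangulated and given an outward normal.

solid part
  facet normal 0.0000 0.0000 -1.0000
    outer loop
      vertex 12.000 25.000 0.000
      vertex 12.000 0.000 0.000
      vertex 0.000 0.000 0.000
    endloop
  endfacet
  facet normal 0.0000 0.0000 -1.0000
    outer loop
      vertex 0.000 25.000 0.000
      vertex 12.000 25.000 0.000
      vertex 0.000 0.000 0.000
    endloop
  endfacet
  facet normal 0.0000 0.0000 1.0000
    outer loop
      vertex 0.000 0.000 13.000
      vertex 12.000 0.000 13.000
      vertex 12.000 25.000 13.000
    endloop
  endfacet
  facet normal 0.0000 0.0000 1.0000
    outer loop
      vertex 0.000 0.000 13.000
      vertex 12.000 25.000 13.000
      vertex 0.000 25.000 13.000
    endloop
  endfacet
  facet normal 0.0000 -1.0000 0.0000
    outer loop
      vertex 0.000 0.000 0.000
      vertex 12.000 0.000 0.000
      vertex 12.000 0.000 13.000
    endloop
  endfacet
  facet normal 0.0000 -1.0000 0.0000
    outer loop
      vertex 0.000 0.000 0.000
      vertex 12.000 0.000 13.000
      vertex 0.000 0.000 13.000
    endloop
  endfacet
  facet normal 0.0000 1.0000 0.0000
    outer loop
      vertex 12.000 25.000 13.000
      vertex 12.000 25.000 0.000
      vertex 0.000 25.000 0.000
    endloop
  endfacet
  facet normal 0.0000 1.0000 0.0000
    outer loop
      vertex 0.000 25.000 13.000
      vertex 12.000 25.000 13.000
      vertex 0.000 25.000 0.000
    endloop
  endfacet
  facet normal -1.0000 0.0000 0.0000
    outer loop
      vertex 0.000 25.000 13.000
      vertex 0.000 25.000 0.000
      vertex 0.000 0.000 0.000
    endloop
  endfacet
  facet normal -1.0000 0.0000 0.0000
    outer loop
      vertex 0.000 0.000 13.000
      vertex 0.000 25.000 13.000
      vertex 0.000 0.000 0.000
    endloop
  endfacet
  facet normal 1.0000 0.0000 0.0000
    outer loop
      vertex 12.000 0.000 0.000
      vertex 12.000 25.000 0.000
      vertex 12.000 25.000 13.000
    endloop
  endfacet
  facet normal 1.0000 0.0000 0.0000
    outer loop
      vertex 12.000 0.000 0.000
      vertex 12.000 25.000 13.000
      vertex 12.000 0.000 13.000
    endloop
  endfacet
endsolid part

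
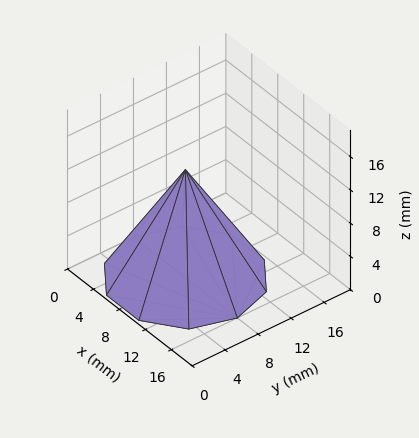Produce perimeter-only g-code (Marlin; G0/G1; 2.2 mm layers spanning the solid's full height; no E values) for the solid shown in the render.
Reading the render: the shape is a regular 10-sided pyramid, base circumscribed radius ≈ 8 mm, apex at z ≈ 13 mm (dimensions read to the nearest mm from the axis ticks). For the g-code, the solid's height is divided into equal slices at the stated Δz and each level perimeter traced with G1 moves after a G0 lift.

; perimeter-only toolpath
G21 ; units = mm
G90 ; absolute positioning
G28 ; home
; layer 1
G0 Z2.2
G0 X14.7 Y8.0
G1 X13.4 Y11.9
G1 X10.1 Y14.3
G1 X5.9 Y14.3
G1 X2.6 Y11.9
G1 X1.3 Y8.0
G1 X2.6 Y4.1
G1 X5.9 Y1.7
G1 X10.1 Y1.7
G1 X13.4 Y4.1
G1 X14.7 Y8.0
; layer 2
G0 Z4.3
G0 X13.3 Y8.0
G1 X12.3 Y11.1
G1 X9.7 Y13.1
G1 X6.3 Y13.1
G1 X3.7 Y11.1
G1 X2.7 Y8.0
G1 X3.7 Y4.9
G1 X6.3 Y2.9
G1 X9.7 Y2.9
G1 X12.3 Y4.9
G1 X13.3 Y8.0
; layer 3
G0 Z6.5
G0 X12.0 Y8.0
G1 X11.2 Y10.3
G1 X9.2 Y11.8
G1 X6.8 Y11.8
G1 X4.8 Y10.3
G1 X4.0 Y8.0
G1 X4.8 Y5.7
G1 X6.8 Y4.2
G1 X9.2 Y4.2
G1 X11.2 Y5.7
G1 X12.0 Y8.0
; layer 4
G0 Z8.7
G0 X10.7 Y8.0
G1 X10.2 Y9.6
G1 X8.8 Y10.5
G1 X7.2 Y10.5
G1 X5.8 Y9.6
G1 X5.3 Y8.0
G1 X5.8 Y6.4
G1 X7.2 Y5.5
G1 X8.8 Y5.5
G1 X10.2 Y6.4
G1 X10.7 Y8.0
; layer 5
G0 Z10.8
G0 X9.3 Y8.0
G1 X9.1 Y8.8
G1 X8.4 Y9.3
G1 X7.6 Y9.3
G1 X6.9 Y8.8
G1 X6.7 Y8.0
G1 X6.9 Y7.2
G1 X7.6 Y6.7
G1 X8.4 Y6.7
G1 X9.1 Y7.2
G1 X9.3 Y8.0
M2 ; end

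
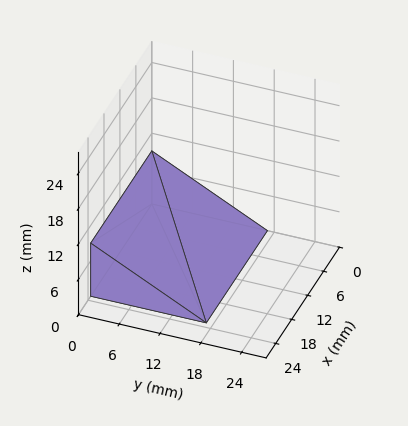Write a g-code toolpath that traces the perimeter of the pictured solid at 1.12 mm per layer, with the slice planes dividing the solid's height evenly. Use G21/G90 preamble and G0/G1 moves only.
Reading the render: the shape is a wedge (ramp): 23 × 17 mm base, rising to 9 mm along the y=0 edge and sloping linearly to z=0 at y=17 (dimensions read to the nearest mm from the axis ticks). For the g-code, the solid's height is divided into equal slices at the stated Δz and each level perimeter traced with G1 moves after a G0 lift.

; perimeter-only toolpath
G21 ; units = mm
G90 ; absolute positioning
G28 ; home
; layer 1
G0 Z1.12
G0 X0.00 Y0.00
G1 X23.00 Y0.00
G1 X23.00 Y14.88
G1 X0.00 Y14.88
G1 X0.00 Y0.00
; layer 2
G0 Z2.25
G0 X0.00 Y0.00
G1 X23.00 Y0.00
G1 X23.00 Y12.75
G1 X0.00 Y12.75
G1 X0.00 Y0.00
; layer 3
G0 Z3.38
G0 X0.00 Y0.00
G1 X23.00 Y0.00
G1 X23.00 Y10.62
G1 X0.00 Y10.62
G1 X0.00 Y0.00
; layer 4
G0 Z4.50
G0 X0.00 Y0.00
G1 X23.00 Y0.00
G1 X23.00 Y8.50
G1 X0.00 Y8.50
G1 X0.00 Y0.00
; layer 5
G0 Z5.62
G0 X0.00 Y0.00
G1 X23.00 Y0.00
G1 X23.00 Y6.38
G1 X0.00 Y6.38
G1 X0.00 Y0.00
; layer 6
G0 Z6.75
G0 X0.00 Y0.00
G1 X23.00 Y0.00
G1 X23.00 Y4.25
G1 X0.00 Y4.25
G1 X0.00 Y0.00
; layer 7
G0 Z7.88
G0 X0.00 Y0.00
G1 X23.00 Y0.00
G1 X23.00 Y2.12
G1 X0.00 Y2.12
G1 X0.00 Y0.00
M2 ; end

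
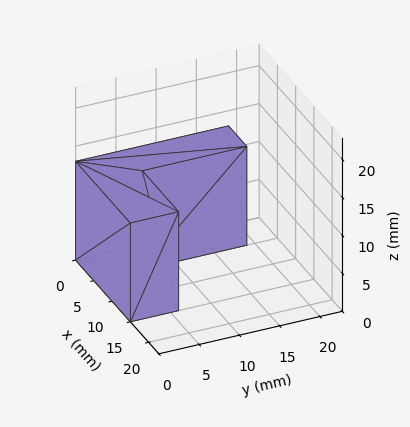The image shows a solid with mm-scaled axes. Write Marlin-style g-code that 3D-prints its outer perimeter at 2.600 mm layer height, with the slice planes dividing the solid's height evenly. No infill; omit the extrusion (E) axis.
Reading the render: the shape is an L-shaped prism: outer 15 × 19 mm, arm thicknesses ≈ 6 mm (horizontal) and 5 mm (vertical), extruded 13 mm in z (dimensions read to the nearest mm from the axis ticks). For the g-code, the solid's height is divided into equal slices at the stated Δz and each level perimeter traced with G1 moves after a G0 lift.

; perimeter-only toolpath
G21 ; units = mm
G90 ; absolute positioning
G28 ; home
; layer 1
G0 Z2.600
G0 X0.000 Y0.000
G1 X15.000 Y0.000
G1 X15.000 Y6.000
G1 X5.000 Y6.000
G1 X5.000 Y19.000
G1 X0.000 Y19.000
G1 X0.000 Y0.000
; layer 2
G0 Z5.200
G0 X0.000 Y0.000
G1 X15.000 Y0.000
G1 X15.000 Y6.000
G1 X5.000 Y6.000
G1 X5.000 Y19.000
G1 X0.000 Y19.000
G1 X0.000 Y0.000
; layer 3
G0 Z7.800
G0 X0.000 Y0.000
G1 X15.000 Y0.000
G1 X15.000 Y6.000
G1 X5.000 Y6.000
G1 X5.000 Y19.000
G1 X0.000 Y19.000
G1 X0.000 Y0.000
; layer 4
G0 Z10.400
G0 X0.000 Y0.000
G1 X15.000 Y0.000
G1 X15.000 Y6.000
G1 X5.000 Y6.000
G1 X5.000 Y19.000
G1 X0.000 Y19.000
G1 X0.000 Y0.000
; layer 5
G0 Z13.000
G0 X0.000 Y0.000
G1 X15.000 Y0.000
G1 X15.000 Y6.000
G1 X5.000 Y6.000
G1 X5.000 Y19.000
G1 X0.000 Y19.000
G1 X0.000 Y0.000
M2 ; end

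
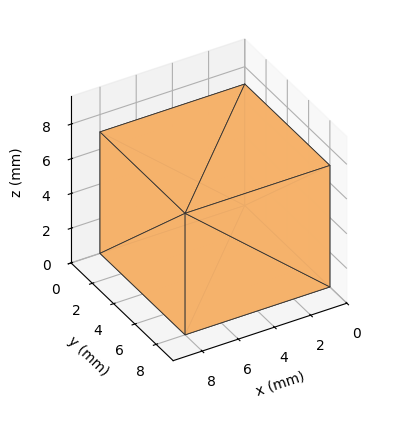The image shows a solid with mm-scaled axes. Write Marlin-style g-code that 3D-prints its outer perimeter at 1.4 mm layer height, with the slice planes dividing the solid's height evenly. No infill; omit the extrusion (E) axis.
Reading the render: the shape is a rectangular box, roughly 8 × 8 mm footprint and 7 mm tall (dimensions read to the nearest mm from the axis ticks). For the g-code, the solid's height is divided into equal slices at the stated Δz and each level perimeter traced with G1 moves after a G0 lift.

; perimeter-only toolpath
G21 ; units = mm
G90 ; absolute positioning
G28 ; home
; layer 1
G0 Z1.4
G0 X0.0 Y0.0
G1 X8.0 Y0.0
G1 X8.0 Y8.0
G1 X0.0 Y8.0
G1 X0.0 Y0.0
; layer 2
G0 Z2.8
G0 X0.0 Y0.0
G1 X8.0 Y0.0
G1 X8.0 Y8.0
G1 X0.0 Y8.0
G1 X0.0 Y0.0
; layer 3
G0 Z4.2
G0 X0.0 Y0.0
G1 X8.0 Y0.0
G1 X8.0 Y8.0
G1 X0.0 Y8.0
G1 X0.0 Y0.0
; layer 4
G0 Z5.6
G0 X0.0 Y0.0
G1 X8.0 Y0.0
G1 X8.0 Y8.0
G1 X0.0 Y8.0
G1 X0.0 Y0.0
; layer 5
G0 Z7.0
G0 X0.0 Y0.0
G1 X8.0 Y0.0
G1 X8.0 Y8.0
G1 X0.0 Y8.0
G1 X0.0 Y0.0
M2 ; end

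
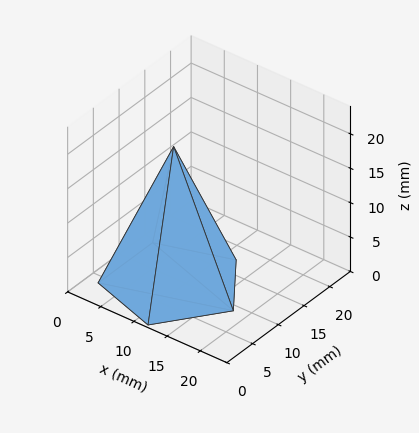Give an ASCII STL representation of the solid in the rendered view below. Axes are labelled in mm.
Reading the render: the shape is a regular 5-sided pyramid, base circumscribed radius ≈ 9 mm, apex at z ≈ 20 mm (dimensions read to the nearest mm from the axis ticks). For the STL, each face is triangulated and given an outward normal.

solid part
  facet normal 0.0000 0.0000 -1.0000
    outer loop
      vertex 1.719 14.290 0.000
      vertex 11.781 17.560 0.000
      vertex 18.000 9.000 0.000
    endloop
  endfacet
  facet normal 0.0000 0.0000 -1.0000
    outer loop
      vertex 1.719 3.710 0.000
      vertex 1.719 14.290 0.000
      vertex 18.000 9.000 0.000
    endloop
  endfacet
  facet normal 0.0000 0.0000 -1.0000
    outer loop
      vertex 11.781 0.440 0.000
      vertex 1.719 3.710 0.000
      vertex 18.000 9.000 0.000
    endloop
  endfacet
  facet normal 0.7602 0.5523 0.3421
    outer loop
      vertex 18.000 9.000 0.000
      vertex 11.781 17.560 0.000
      vertex 9.000 9.000 20.000
    endloop
  endfacet
  facet normal -0.2904 0.8937 0.3421
    outer loop
      vertex 11.781 17.560 0.000
      vertex 1.719 14.290 0.000
      vertex 9.000 9.000 20.000
    endloop
  endfacet
  facet normal -0.9397 0.0000 0.3421
    outer loop
      vertex 1.719 14.290 0.000
      vertex 1.719 3.710 0.000
      vertex 9.000 9.000 20.000
    endloop
  endfacet
  facet normal -0.2904 -0.8937 0.3421
    outer loop
      vertex 1.719 3.710 0.000
      vertex 11.781 0.440 0.000
      vertex 9.000 9.000 20.000
    endloop
  endfacet
  facet normal 0.7602 -0.5523 0.3421
    outer loop
      vertex 11.781 0.440 0.000
      vertex 18.000 9.000 0.000
      vertex 9.000 9.000 20.000
    endloop
  endfacet
endsolid part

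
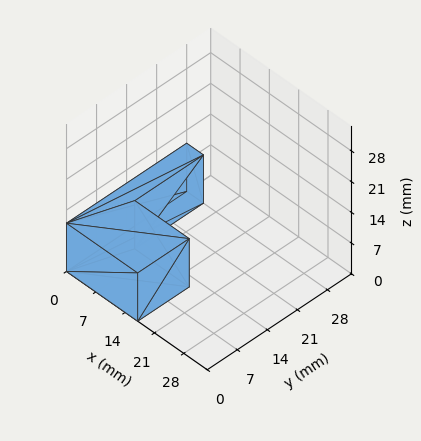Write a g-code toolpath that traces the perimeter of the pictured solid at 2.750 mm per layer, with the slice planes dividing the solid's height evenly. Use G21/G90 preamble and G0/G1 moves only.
Reading the render: the shape is an L-shaped prism: outer 17 × 28 mm, arm thicknesses ≈ 12 mm (horizontal) and 4 mm (vertical), extruded 11 mm in z (dimensions read to the nearest mm from the axis ticks). For the g-code, the solid's height is divided into equal slices at the stated Δz and each level perimeter traced with G1 moves after a G0 lift.

; perimeter-only toolpath
G21 ; units = mm
G90 ; absolute positioning
G28 ; home
; layer 1
G0 Z2.750
G0 X0.000 Y0.000
G1 X17.000 Y0.000
G1 X17.000 Y12.000
G1 X4.000 Y12.000
G1 X4.000 Y28.000
G1 X0.000 Y28.000
G1 X0.000 Y0.000
; layer 2
G0 Z5.500
G0 X0.000 Y0.000
G1 X17.000 Y0.000
G1 X17.000 Y12.000
G1 X4.000 Y12.000
G1 X4.000 Y28.000
G1 X0.000 Y28.000
G1 X0.000 Y0.000
; layer 3
G0 Z8.250
G0 X0.000 Y0.000
G1 X17.000 Y0.000
G1 X17.000 Y12.000
G1 X4.000 Y12.000
G1 X4.000 Y28.000
G1 X0.000 Y28.000
G1 X0.000 Y0.000
; layer 4
G0 Z11.000
G0 X0.000 Y0.000
G1 X17.000 Y0.000
G1 X17.000 Y12.000
G1 X4.000 Y12.000
G1 X4.000 Y28.000
G1 X0.000 Y28.000
G1 X0.000 Y0.000
M2 ; end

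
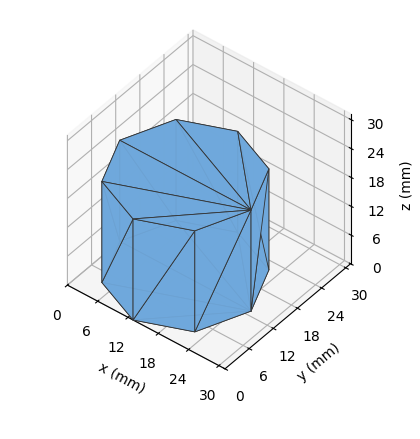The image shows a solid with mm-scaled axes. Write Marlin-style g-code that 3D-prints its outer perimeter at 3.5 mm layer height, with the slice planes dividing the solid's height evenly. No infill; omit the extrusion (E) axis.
Reading the render: the shape is a regular 8-sided prism (a cylinder approximated with 8 flat sides), circumscribed radius ≈ 13 mm, height ≈ 21 mm (dimensions read to the nearest mm from the axis ticks). For the g-code, the solid's height is divided into equal slices at the stated Δz and each level perimeter traced with G1 moves after a G0 lift.

; perimeter-only toolpath
G21 ; units = mm
G90 ; absolute positioning
G28 ; home
; layer 1
G0 Z3.5
G0 X26.0 Y13.0
G1 X22.2 Y22.2
G1 X13.0 Y26.0
G1 X3.8 Y22.2
G1 X0.0 Y13.0
G1 X3.8 Y3.8
G1 X13.0 Y0.0
G1 X22.2 Y3.8
G1 X26.0 Y13.0
; layer 2
G0 Z7.0
G0 X26.0 Y13.0
G1 X22.2 Y22.2
G1 X13.0 Y26.0
G1 X3.8 Y22.2
G1 X0.0 Y13.0
G1 X3.8 Y3.8
G1 X13.0 Y0.0
G1 X22.2 Y3.8
G1 X26.0 Y13.0
; layer 3
G0 Z10.5
G0 X26.0 Y13.0
G1 X22.2 Y22.2
G1 X13.0 Y26.0
G1 X3.8 Y22.2
G1 X0.0 Y13.0
G1 X3.8 Y3.8
G1 X13.0 Y0.0
G1 X22.2 Y3.8
G1 X26.0 Y13.0
; layer 4
G0 Z14.0
G0 X26.0 Y13.0
G1 X22.2 Y22.2
G1 X13.0 Y26.0
G1 X3.8 Y22.2
G1 X0.0 Y13.0
G1 X3.8 Y3.8
G1 X13.0 Y0.0
G1 X22.2 Y3.8
G1 X26.0 Y13.0
; layer 5
G0 Z17.5
G0 X26.0 Y13.0
G1 X22.2 Y22.2
G1 X13.0 Y26.0
G1 X3.8 Y22.2
G1 X0.0 Y13.0
G1 X3.8 Y3.8
G1 X13.0 Y0.0
G1 X22.2 Y3.8
G1 X26.0 Y13.0
; layer 6
G0 Z21.0
G0 X26.0 Y13.0
G1 X22.2 Y22.2
G1 X13.0 Y26.0
G1 X3.8 Y22.2
G1 X0.0 Y13.0
G1 X3.8 Y3.8
G1 X13.0 Y0.0
G1 X22.2 Y3.8
G1 X26.0 Y13.0
M2 ; end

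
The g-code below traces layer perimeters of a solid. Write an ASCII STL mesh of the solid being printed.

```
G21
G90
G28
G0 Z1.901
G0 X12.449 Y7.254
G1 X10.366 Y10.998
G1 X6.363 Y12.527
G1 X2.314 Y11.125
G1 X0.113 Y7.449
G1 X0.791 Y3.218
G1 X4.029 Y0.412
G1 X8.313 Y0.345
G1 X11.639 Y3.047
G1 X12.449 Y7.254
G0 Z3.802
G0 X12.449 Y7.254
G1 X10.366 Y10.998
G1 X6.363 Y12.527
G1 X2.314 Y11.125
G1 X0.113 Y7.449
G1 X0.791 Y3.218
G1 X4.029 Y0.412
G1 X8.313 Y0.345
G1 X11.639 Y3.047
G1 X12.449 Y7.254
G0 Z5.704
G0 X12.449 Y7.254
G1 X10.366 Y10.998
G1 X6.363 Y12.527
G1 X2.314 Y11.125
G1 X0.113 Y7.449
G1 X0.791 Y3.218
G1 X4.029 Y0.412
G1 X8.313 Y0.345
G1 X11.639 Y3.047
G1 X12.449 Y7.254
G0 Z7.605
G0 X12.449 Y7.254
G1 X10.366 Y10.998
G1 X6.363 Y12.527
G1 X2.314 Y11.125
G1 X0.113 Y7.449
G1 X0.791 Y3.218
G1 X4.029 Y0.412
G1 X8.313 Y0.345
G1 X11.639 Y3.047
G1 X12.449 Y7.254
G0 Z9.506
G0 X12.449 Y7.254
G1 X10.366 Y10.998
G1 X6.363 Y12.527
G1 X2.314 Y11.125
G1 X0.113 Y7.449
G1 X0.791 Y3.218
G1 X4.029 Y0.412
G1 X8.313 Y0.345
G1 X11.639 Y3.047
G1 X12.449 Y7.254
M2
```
solid part
  facet normal 0.0000 0.0000 -1.0000
    outer loop
      vertex 6.363 12.527 0.000
      vertex 10.366 10.998 0.000
      vertex 12.449 7.254 0.000
    endloop
  endfacet
  facet normal 0.0000 0.0000 -1.0000
    outer loop
      vertex 2.314 11.125 0.000
      vertex 6.363 12.527 0.000
      vertex 12.449 7.254 0.000
    endloop
  endfacet
  facet normal 0.0000 0.0000 -1.0000
    outer loop
      vertex 0.113 7.449 0.000
      vertex 2.314 11.125 0.000
      vertex 12.449 7.254 0.000
    endloop
  endfacet
  facet normal 0.0000 0.0000 -1.0000
    outer loop
      vertex 0.791 3.218 0.000
      vertex 0.113 7.449 0.000
      vertex 12.449 7.254 0.000
    endloop
  endfacet
  facet normal 0.0000 0.0000 -1.0000
    outer loop
      vertex 4.029 0.412 0.000
      vertex 0.791 3.218 0.000
      vertex 12.449 7.254 0.000
    endloop
  endfacet
  facet normal 0.0000 0.0000 -1.0000
    outer loop
      vertex 8.313 0.345 0.000
      vertex 4.029 0.412 0.000
      vertex 12.449 7.254 0.000
    endloop
  endfacet
  facet normal 0.0000 0.0000 -1.0000
    outer loop
      vertex 11.639 3.047 0.000
      vertex 8.313 0.345 0.000
      vertex 12.449 7.254 0.000
    endloop
  endfacet
  facet normal 0.0000 0.0000 1.0000
    outer loop
      vertex 12.449 7.254 9.506
      vertex 10.366 10.998 9.506
      vertex 6.363 12.527 9.506
    endloop
  endfacet
  facet normal 0.0000 0.0000 1.0000
    outer loop
      vertex 12.449 7.254 9.506
      vertex 6.363 12.527 9.506
      vertex 2.314 11.125 9.506
    endloop
  endfacet
  facet normal 0.0000 0.0000 1.0000
    outer loop
      vertex 12.449 7.254 9.506
      vertex 2.314 11.125 9.506
      vertex 0.113 7.449 9.506
    endloop
  endfacet
  facet normal 0.0000 0.0000 1.0000
    outer loop
      vertex 12.449 7.254 9.506
      vertex 0.113 7.449 9.506
      vertex 0.791 3.218 9.506
    endloop
  endfacet
  facet normal 0.0000 0.0000 1.0000
    outer loop
      vertex 12.449 7.254 9.506
      vertex 0.791 3.218 9.506
      vertex 4.029 0.412 9.506
    endloop
  endfacet
  facet normal 0.0000 0.0000 1.0000
    outer loop
      vertex 12.449 7.254 9.506
      vertex 4.029 0.412 9.506
      vertex 8.313 0.345 9.506
    endloop
  endfacet
  facet normal 0.0000 0.0000 1.0000
    outer loop
      vertex 12.449 7.254 9.506
      vertex 8.313 0.345 9.506
      vertex 11.639 3.047 9.506
    endloop
  endfacet
  facet normal 0.8739 0.4862 0.0000
    outer loop
      vertex 12.449 7.254 0.000
      vertex 10.366 10.998 0.000
      vertex 10.366 10.998 9.506
    endloop
  endfacet
  facet normal 0.8739 0.4862 0.0000
    outer loop
      vertex 12.449 7.254 0.000
      vertex 10.366 10.998 9.506
      vertex 12.449 7.254 9.506
    endloop
  endfacet
  facet normal 0.3568 0.9342 0.0000
    outer loop
      vertex 10.366 10.998 0.000
      vertex 6.363 12.527 0.000
      vertex 6.363 12.527 9.506
    endloop
  endfacet
  facet normal 0.3568 0.9342 0.0000
    outer loop
      vertex 10.366 10.998 0.000
      vertex 6.363 12.527 9.506
      vertex 10.366 10.998 9.506
    endloop
  endfacet
  facet normal -0.3272 0.9450 0.0000
    outer loop
      vertex 6.363 12.527 0.000
      vertex 2.314 11.125 0.000
      vertex 2.314 11.125 9.506
    endloop
  endfacet
  facet normal -0.3272 0.9450 0.0000
    outer loop
      vertex 6.363 12.527 0.000
      vertex 2.314 11.125 9.506
      vertex 6.363 12.527 9.506
    endloop
  endfacet
  facet normal -0.8580 0.5137 0.0000
    outer loop
      vertex 2.314 11.125 0.000
      vertex 0.113 7.449 0.000
      vertex 0.113 7.449 9.506
    endloop
  endfacet
  facet normal -0.8580 0.5137 0.0000
    outer loop
      vertex 2.314 11.125 0.000
      vertex 0.113 7.449 9.506
      vertex 2.314 11.125 9.506
    endloop
  endfacet
  facet normal -0.9874 -0.1582 0.0000
    outer loop
      vertex 0.113 7.449 0.000
      vertex 0.791 3.218 0.000
      vertex 0.791 3.218 9.506
    endloop
  endfacet
  facet normal -0.9874 -0.1582 0.0000
    outer loop
      vertex 0.113 7.449 0.000
      vertex 0.791 3.218 9.506
      vertex 0.113 7.449 9.506
    endloop
  endfacet
  facet normal -0.6549 -0.7557 0.0000
    outer loop
      vertex 0.791 3.218 0.000
      vertex 4.029 0.412 0.000
      vertex 4.029 0.412 9.506
    endloop
  endfacet
  facet normal -0.6549 -0.7557 0.0000
    outer loop
      vertex 0.791 3.218 0.000
      vertex 4.029 0.412 9.506
      vertex 0.791 3.218 9.506
    endloop
  endfacet
  facet normal -0.0156 -0.9999 0.0000
    outer loop
      vertex 4.029 0.412 0.000
      vertex 8.313 0.345 0.000
      vertex 8.313 0.345 9.506
    endloop
  endfacet
  facet normal -0.0156 -0.9999 0.0000
    outer loop
      vertex 4.029 0.412 0.000
      vertex 8.313 0.345 9.506
      vertex 4.029 0.412 9.506
    endloop
  endfacet
  facet normal 0.6305 -0.7762 0.0000
    outer loop
      vertex 8.313 0.345 0.000
      vertex 11.639 3.047 0.000
      vertex 11.639 3.047 9.506
    endloop
  endfacet
  facet normal 0.6305 -0.7762 0.0000
    outer loop
      vertex 8.313 0.345 0.000
      vertex 11.639 3.047 9.506
      vertex 8.313 0.345 9.506
    endloop
  endfacet
  facet normal 0.9820 -0.1891 0.0000
    outer loop
      vertex 11.639 3.047 0.000
      vertex 12.449 7.254 0.000
      vertex 12.449 7.254 9.506
    endloop
  endfacet
  facet normal 0.9820 -0.1891 0.0000
    outer loop
      vertex 11.639 3.047 0.000
      vertex 12.449 7.254 9.506
      vertex 11.639 3.047 9.506
    endloop
  endfacet
endsolid part

The G0 Z moves step by Δz≈1.901 mm. Every layer's G1 loop is the same polygon, so the solid is a straight extrusion of it from z=0 to z≈9.51. Closing with flat bottom and top caps and triangulating gives 32 facets — a regular 9-sided prism (a cylinder approximated with 9 flat sides), circumscribed radius ≈ 6.26 mm, height ≈ 9.51 mm.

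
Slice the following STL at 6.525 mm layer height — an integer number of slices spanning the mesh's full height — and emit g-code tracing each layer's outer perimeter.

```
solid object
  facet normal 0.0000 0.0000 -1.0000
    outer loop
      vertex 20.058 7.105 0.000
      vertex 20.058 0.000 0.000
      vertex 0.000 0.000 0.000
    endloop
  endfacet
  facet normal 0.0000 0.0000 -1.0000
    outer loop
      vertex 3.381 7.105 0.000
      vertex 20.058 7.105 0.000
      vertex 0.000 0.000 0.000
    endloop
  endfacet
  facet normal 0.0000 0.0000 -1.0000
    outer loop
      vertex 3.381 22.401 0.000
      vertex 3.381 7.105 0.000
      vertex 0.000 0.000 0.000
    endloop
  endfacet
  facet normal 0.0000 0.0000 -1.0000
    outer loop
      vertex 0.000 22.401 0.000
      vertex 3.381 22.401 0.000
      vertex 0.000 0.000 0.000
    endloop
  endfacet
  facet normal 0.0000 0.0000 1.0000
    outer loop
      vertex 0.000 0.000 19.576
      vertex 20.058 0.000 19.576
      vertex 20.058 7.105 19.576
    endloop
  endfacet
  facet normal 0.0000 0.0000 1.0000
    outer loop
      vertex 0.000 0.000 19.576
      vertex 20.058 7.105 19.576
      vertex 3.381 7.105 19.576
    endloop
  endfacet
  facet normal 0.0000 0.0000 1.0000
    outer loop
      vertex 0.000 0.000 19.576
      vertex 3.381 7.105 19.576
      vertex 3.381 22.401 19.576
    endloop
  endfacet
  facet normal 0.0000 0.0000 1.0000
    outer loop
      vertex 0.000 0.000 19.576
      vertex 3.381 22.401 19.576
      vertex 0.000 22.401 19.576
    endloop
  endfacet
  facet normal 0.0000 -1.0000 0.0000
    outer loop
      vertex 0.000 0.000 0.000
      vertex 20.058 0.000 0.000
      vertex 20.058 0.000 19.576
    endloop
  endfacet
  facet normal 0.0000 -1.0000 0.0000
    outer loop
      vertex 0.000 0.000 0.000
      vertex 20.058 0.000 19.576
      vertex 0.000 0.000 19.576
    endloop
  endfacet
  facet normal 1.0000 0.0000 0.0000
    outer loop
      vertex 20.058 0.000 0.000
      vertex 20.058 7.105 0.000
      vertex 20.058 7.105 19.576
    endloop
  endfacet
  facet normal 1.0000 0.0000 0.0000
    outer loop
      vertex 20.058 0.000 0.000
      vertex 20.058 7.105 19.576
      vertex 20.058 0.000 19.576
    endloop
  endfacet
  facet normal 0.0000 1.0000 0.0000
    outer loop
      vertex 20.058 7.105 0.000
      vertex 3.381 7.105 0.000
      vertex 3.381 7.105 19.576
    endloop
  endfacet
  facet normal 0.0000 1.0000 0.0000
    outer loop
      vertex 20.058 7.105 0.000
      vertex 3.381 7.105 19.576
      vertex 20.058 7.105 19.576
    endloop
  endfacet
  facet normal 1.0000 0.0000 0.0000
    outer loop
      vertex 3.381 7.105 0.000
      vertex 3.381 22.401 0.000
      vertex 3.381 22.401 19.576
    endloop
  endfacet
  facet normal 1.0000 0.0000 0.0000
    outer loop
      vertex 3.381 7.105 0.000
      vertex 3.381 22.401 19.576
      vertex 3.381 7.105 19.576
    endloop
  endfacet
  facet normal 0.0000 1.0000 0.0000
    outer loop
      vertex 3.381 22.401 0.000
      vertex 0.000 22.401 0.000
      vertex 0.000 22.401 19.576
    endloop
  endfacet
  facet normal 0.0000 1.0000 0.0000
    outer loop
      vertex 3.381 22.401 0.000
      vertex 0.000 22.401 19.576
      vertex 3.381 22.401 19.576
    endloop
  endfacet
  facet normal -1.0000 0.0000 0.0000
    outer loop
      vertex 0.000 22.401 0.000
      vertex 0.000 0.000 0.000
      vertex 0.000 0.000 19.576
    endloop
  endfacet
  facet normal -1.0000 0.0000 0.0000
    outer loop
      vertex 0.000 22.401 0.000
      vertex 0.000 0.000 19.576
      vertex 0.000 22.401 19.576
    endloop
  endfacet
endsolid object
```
; perimeter-only toolpath
G21 ; units = mm
G90 ; absolute positioning
G28 ; home
; layer 1
G0 Z6.525
G0 X0.000 Y0.000
G1 X20.058 Y0.000
G1 X20.058 Y7.105
G1 X3.381 Y7.105
G1 X3.381 Y22.401
G1 X0.000 Y22.401
G1 X0.000 Y0.000
; layer 2
G0 Z13.051
G0 X0.000 Y0.000
G1 X20.058 Y0.000
G1 X20.058 Y7.105
G1 X3.381 Y7.105
G1 X3.381 Y22.401
G1 X0.000 Y22.401
G1 X0.000 Y0.000
; layer 3
G0 Z19.576
G0 X0.000 Y0.000
G1 X20.058 Y0.000
G1 X20.058 Y7.105
G1 X3.381 Y7.105
G1 X3.381 Y22.401
G1 X0.000 Y22.401
G1 X0.000 Y0.000
M2 ; end

The solid is an L-shaped prism: outer 20.1 × 22.4 mm, arm thicknesses ≈ 7.11 mm (horizontal) and 3.38 mm (vertical), extruded 19.6 mm in z. Slicing at Δz = 6.525 mm — 3 equal slices spanning the solid's height, so layer i sits at z = i·h/3 — gives 3 non-empty perimeters. Each is a 6-segment closed polygon; G0 lifts to the layer z and rapids to the start vertex, then G1 traces the edges.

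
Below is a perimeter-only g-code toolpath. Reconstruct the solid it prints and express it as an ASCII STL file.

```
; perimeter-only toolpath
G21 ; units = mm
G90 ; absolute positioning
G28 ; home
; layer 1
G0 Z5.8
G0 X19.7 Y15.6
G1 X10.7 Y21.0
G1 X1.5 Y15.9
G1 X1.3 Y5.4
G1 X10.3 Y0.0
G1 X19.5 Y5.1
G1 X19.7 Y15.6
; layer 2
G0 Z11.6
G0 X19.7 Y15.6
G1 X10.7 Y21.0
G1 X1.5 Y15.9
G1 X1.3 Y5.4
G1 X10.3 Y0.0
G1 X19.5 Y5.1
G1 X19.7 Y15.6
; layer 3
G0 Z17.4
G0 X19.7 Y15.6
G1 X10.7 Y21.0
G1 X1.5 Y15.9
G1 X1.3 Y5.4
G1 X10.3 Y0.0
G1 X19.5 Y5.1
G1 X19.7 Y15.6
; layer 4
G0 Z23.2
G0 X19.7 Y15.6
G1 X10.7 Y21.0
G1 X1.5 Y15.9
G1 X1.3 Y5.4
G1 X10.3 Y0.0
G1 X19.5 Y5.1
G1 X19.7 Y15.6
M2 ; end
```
solid part
  facet normal 0.0000 0.0000 -1.0000
    outer loop
      vertex 1.5 15.9 0.0
      vertex 10.7 21.0 0.0
      vertex 19.7 15.6 0.0
    endloop
  endfacet
  facet normal 0.0000 0.0000 -1.0000
    outer loop
      vertex 1.3 5.4 0.0
      vertex 1.5 15.9 0.0
      vertex 19.7 15.6 0.0
    endloop
  endfacet
  facet normal 0.0000 0.0000 -1.0000
    outer loop
      vertex 10.3 0.0 0.0
      vertex 1.3 5.4 0.0
      vertex 19.7 15.6 0.0
    endloop
  endfacet
  facet normal 0.0000 0.0000 -1.0000
    outer loop
      vertex 19.5 5.1 0.0
      vertex 10.3 0.0 0.0
      vertex 19.7 15.6 0.0
    endloop
  endfacet
  facet normal 0.0000 0.0000 1.0000
    outer loop
      vertex 19.7 15.6 23.2
      vertex 10.7 21.0 23.2
      vertex 1.5 15.9 23.2
    endloop
  endfacet
  facet normal 0.0000 0.0000 1.0000
    outer loop
      vertex 19.7 15.6 23.2
      vertex 1.5 15.9 23.2
      vertex 1.3 5.4 23.2
    endloop
  endfacet
  facet normal 0.0000 0.0000 1.0000
    outer loop
      vertex 19.7 15.6 23.2
      vertex 1.3 5.4 23.2
      vertex 10.3 0.0 23.2
    endloop
  endfacet
  facet normal 0.0000 0.0000 1.0000
    outer loop
      vertex 19.7 15.6 23.2
      vertex 10.3 0.0 23.2
      vertex 19.5 5.1 23.2
    endloop
  endfacet
  facet normal 0.5145 0.8575 0.0000
    outer loop
      vertex 19.7 15.6 0.0
      vertex 10.7 21.0 0.0
      vertex 10.7 21.0 23.2
    endloop
  endfacet
  facet normal 0.5145 0.8575 0.0000
    outer loop
      vertex 19.7 15.6 0.0
      vertex 10.7 21.0 23.2
      vertex 19.7 15.6 23.2
    endloop
  endfacet
  facet normal -0.4848 0.8746 0.0000
    outer loop
      vertex 10.7 21.0 0.0
      vertex 1.5 15.9 0.0
      vertex 1.5 15.9 23.2
    endloop
  endfacet
  facet normal -0.4848 0.8746 0.0000
    outer loop
      vertex 10.7 21.0 0.0
      vertex 1.5 15.9 23.2
      vertex 10.7 21.0 23.2
    endloop
  endfacet
  facet normal -0.9998 0.0190 0.0000
    outer loop
      vertex 1.5 15.9 0.0
      vertex 1.3 5.4 0.0
      vertex 1.3 5.4 23.2
    endloop
  endfacet
  facet normal -0.9998 0.0190 0.0000
    outer loop
      vertex 1.5 15.9 0.0
      vertex 1.3 5.4 23.2
      vertex 1.5 15.9 23.2
    endloop
  endfacet
  facet normal -0.5145 -0.8575 0.0000
    outer loop
      vertex 1.3 5.4 0.0
      vertex 10.3 0.0 0.0
      vertex 10.3 0.0 23.2
    endloop
  endfacet
  facet normal -0.5145 -0.8575 0.0000
    outer loop
      vertex 1.3 5.4 0.0
      vertex 10.3 0.0 23.2
      vertex 1.3 5.4 23.2
    endloop
  endfacet
  facet normal 0.4848 -0.8746 0.0000
    outer loop
      vertex 10.3 0.0 0.0
      vertex 19.5 5.1 0.0
      vertex 19.5 5.1 23.2
    endloop
  endfacet
  facet normal 0.4848 -0.8746 0.0000
    outer loop
      vertex 10.3 0.0 0.0
      vertex 19.5 5.1 23.2
      vertex 10.3 0.0 23.2
    endloop
  endfacet
  facet normal 0.9998 -0.0190 0.0000
    outer loop
      vertex 19.5 5.1 0.0
      vertex 19.7 15.6 0.0
      vertex 19.7 15.6 23.2
    endloop
  endfacet
  facet normal 0.9998 -0.0190 0.0000
    outer loop
      vertex 19.5 5.1 0.0
      vertex 19.7 15.6 23.2
      vertex 19.5 5.1 23.2
    endloop
  endfacet
endsolid part

The G0 Z moves step by Δz≈5.8 mm. Every layer's G1 loop is the same polygon, so the solid is a straight extrusion of it from z=0 to z≈23.2. Closing with flat bottom and top caps and triangulating gives 20 facets — a regular 6-sided prism (a cylinder approximated with 6 flat sides), circumscribed radius ≈ 10.5 mm, height ≈ 23.2 mm.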